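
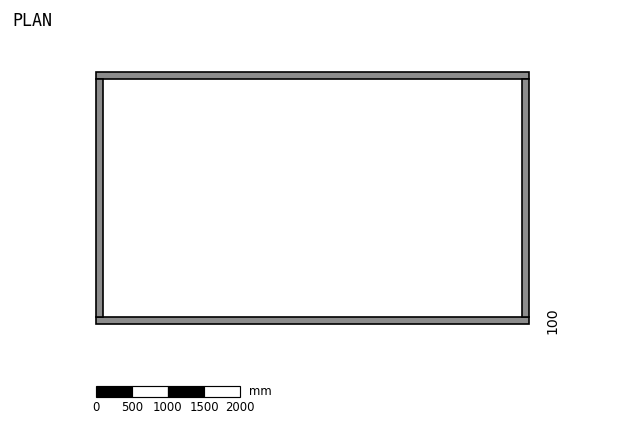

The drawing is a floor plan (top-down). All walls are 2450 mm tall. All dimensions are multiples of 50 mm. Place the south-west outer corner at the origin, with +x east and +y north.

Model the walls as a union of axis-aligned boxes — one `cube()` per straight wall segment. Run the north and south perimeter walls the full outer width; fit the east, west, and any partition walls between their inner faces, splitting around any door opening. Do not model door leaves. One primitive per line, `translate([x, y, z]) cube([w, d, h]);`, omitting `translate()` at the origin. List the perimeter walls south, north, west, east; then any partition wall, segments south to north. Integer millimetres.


cube([6000, 100, 2450]);
translate([0, 3400, 0]) cube([6000, 100, 2450]);
translate([0, 100, 0]) cube([100, 3300, 2450]);
translate([5900, 100, 0]) cube([100, 3300, 2450]);


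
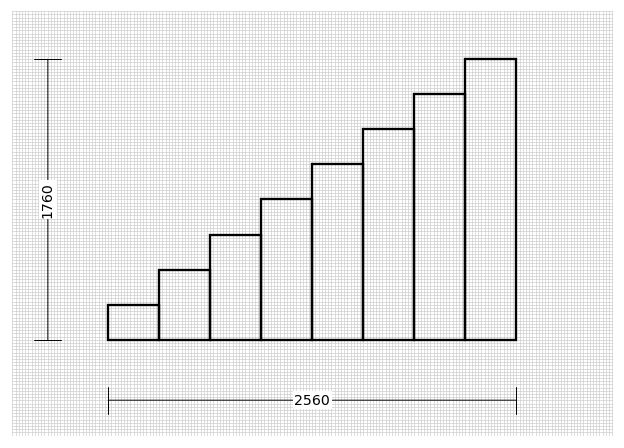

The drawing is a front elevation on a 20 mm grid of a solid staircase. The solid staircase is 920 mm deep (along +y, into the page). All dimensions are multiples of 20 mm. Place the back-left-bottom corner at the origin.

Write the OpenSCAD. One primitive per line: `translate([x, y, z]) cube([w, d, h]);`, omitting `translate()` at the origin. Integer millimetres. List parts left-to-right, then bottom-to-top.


cube([320, 920, 220]);
translate([320, 0, 0]) cube([320, 920, 440]);
translate([640, 0, 0]) cube([320, 920, 660]);
translate([960, 0, 0]) cube([320, 920, 880]);
translate([1280, 0, 0]) cube([320, 920, 1100]);
translate([1600, 0, 0]) cube([320, 920, 1320]);
translate([1920, 0, 0]) cube([320, 920, 1540]);
translate([2240, 0, 0]) cube([320, 920, 1760]);


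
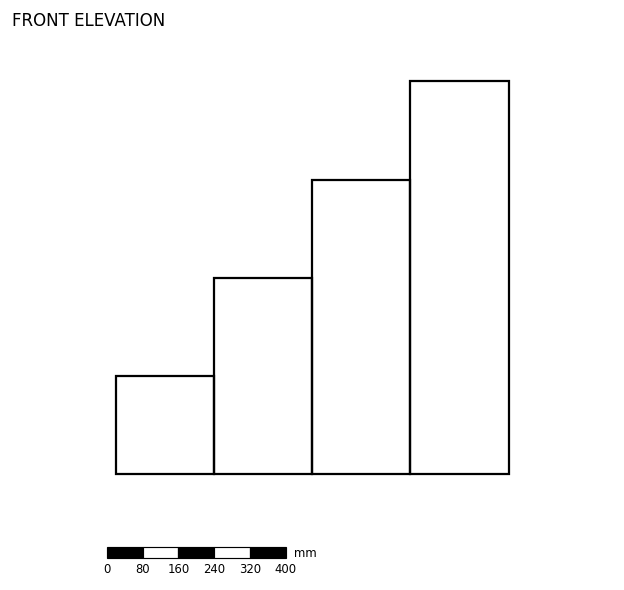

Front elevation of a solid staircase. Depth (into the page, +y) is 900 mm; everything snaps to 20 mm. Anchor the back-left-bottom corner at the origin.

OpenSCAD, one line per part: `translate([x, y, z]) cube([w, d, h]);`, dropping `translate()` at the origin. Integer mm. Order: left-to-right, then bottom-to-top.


cube([220, 900, 220]);
translate([220, 0, 0]) cube([220, 900, 440]);
translate([440, 0, 0]) cube([220, 900, 660]);
translate([660, 0, 0]) cube([220, 900, 880]);


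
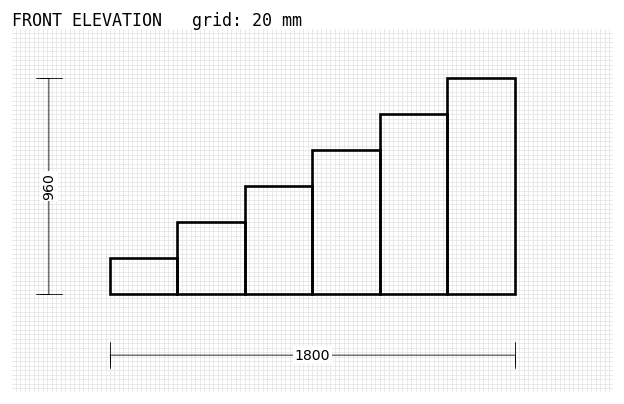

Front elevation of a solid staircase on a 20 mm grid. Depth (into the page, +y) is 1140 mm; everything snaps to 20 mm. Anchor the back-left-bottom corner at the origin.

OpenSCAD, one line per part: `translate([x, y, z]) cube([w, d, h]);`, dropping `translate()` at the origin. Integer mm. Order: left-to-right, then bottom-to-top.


cube([300, 1140, 160]);
translate([300, 0, 0]) cube([300, 1140, 320]);
translate([600, 0, 0]) cube([300, 1140, 480]);
translate([900, 0, 0]) cube([300, 1140, 640]);
translate([1200, 0, 0]) cube([300, 1140, 800]);
translate([1500, 0, 0]) cube([300, 1140, 960]);


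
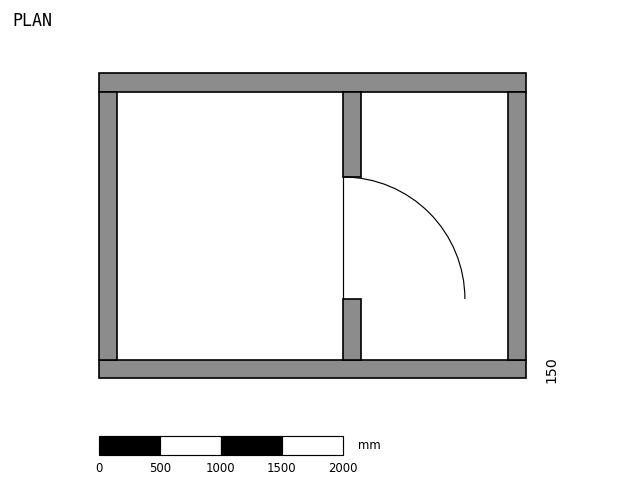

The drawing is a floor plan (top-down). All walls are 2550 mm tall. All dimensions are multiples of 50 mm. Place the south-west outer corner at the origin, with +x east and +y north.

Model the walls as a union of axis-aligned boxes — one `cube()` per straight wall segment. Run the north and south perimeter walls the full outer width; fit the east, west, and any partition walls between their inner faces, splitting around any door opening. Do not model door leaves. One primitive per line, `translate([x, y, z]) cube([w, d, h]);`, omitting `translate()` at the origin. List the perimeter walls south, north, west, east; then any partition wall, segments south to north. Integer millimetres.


cube([3500, 150, 2550]);
translate([0, 2350, 0]) cube([3500, 150, 2550]);
translate([0, 150, 0]) cube([150, 2200, 2550]);
translate([3350, 150, 0]) cube([150, 2200, 2550]);
translate([2000, 150, 0]) cube([150, 500, 2550]);
translate([2000, 1650, 0]) cube([150, 700, 2550]);


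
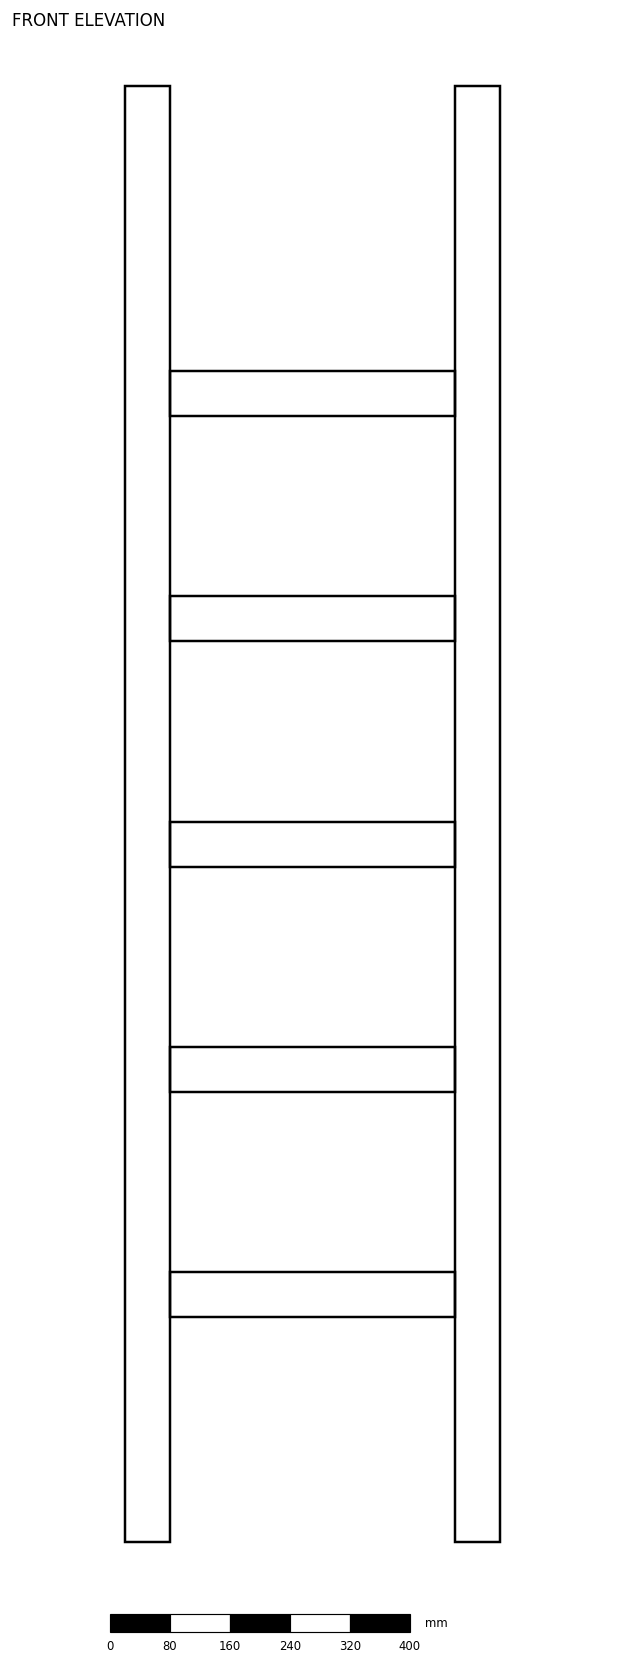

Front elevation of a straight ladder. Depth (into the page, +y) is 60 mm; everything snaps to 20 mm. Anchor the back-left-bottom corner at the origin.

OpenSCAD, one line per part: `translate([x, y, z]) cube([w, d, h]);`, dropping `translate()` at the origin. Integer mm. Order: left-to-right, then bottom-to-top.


cube([60, 60, 1940]);
translate([60, 0, 300]) cube([380, 60, 60]);
translate([60, 0, 600]) cube([380, 60, 60]);
translate([60, 0, 900]) cube([380, 60, 60]);
translate([60, 0, 1200]) cube([380, 60, 60]);
translate([60, 0, 1500]) cube([380, 60, 60]);
translate([440, 0, 0]) cube([60, 60, 1940]);


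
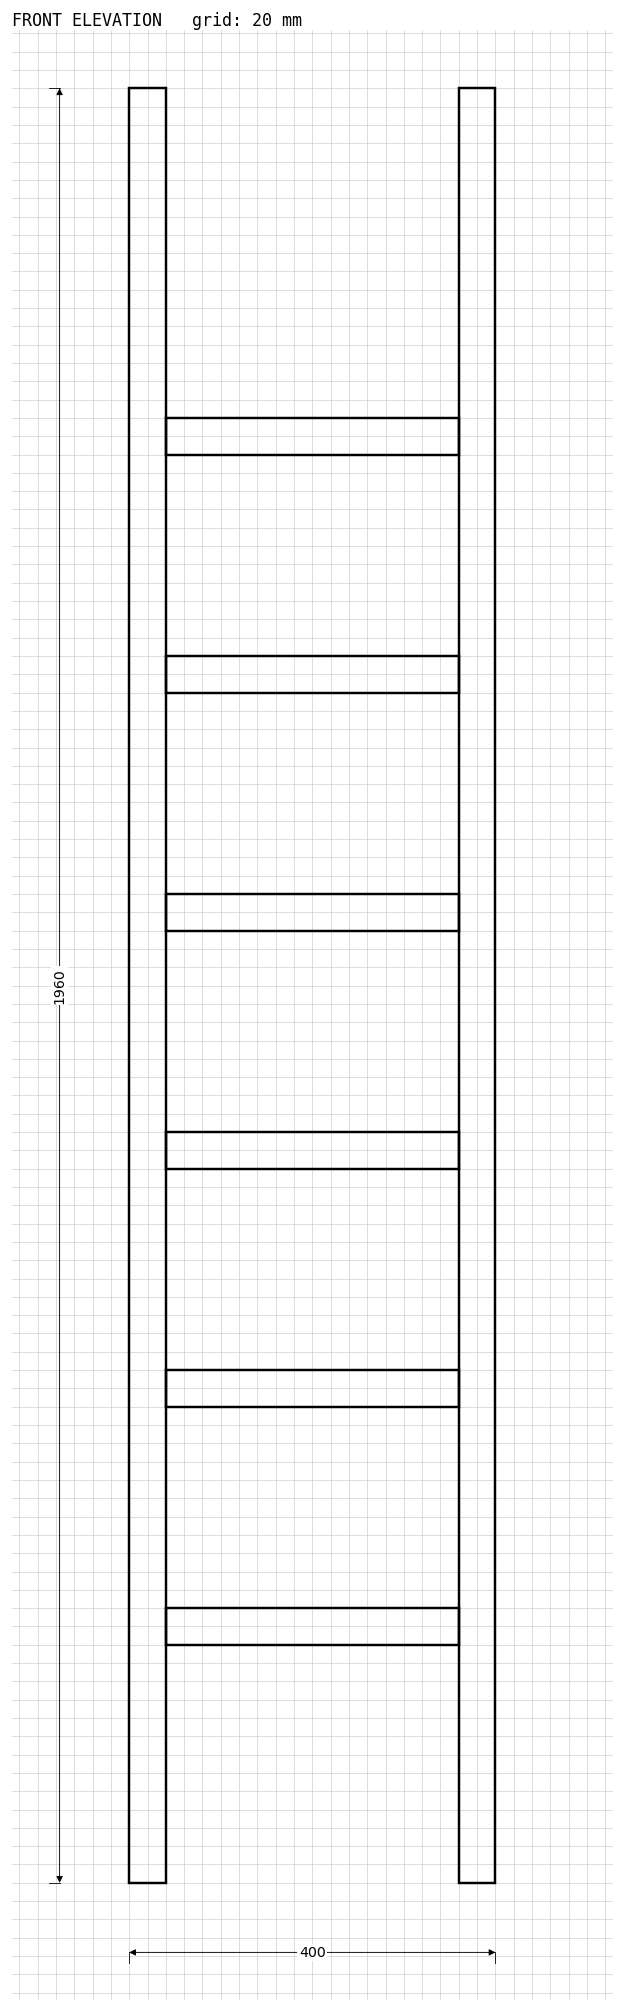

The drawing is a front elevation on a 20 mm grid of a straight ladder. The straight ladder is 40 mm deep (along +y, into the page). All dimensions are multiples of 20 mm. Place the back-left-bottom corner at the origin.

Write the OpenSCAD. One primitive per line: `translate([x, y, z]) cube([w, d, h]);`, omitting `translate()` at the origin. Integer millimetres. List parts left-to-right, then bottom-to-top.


cube([40, 40, 1960]);
translate([40, 0, 260]) cube([320, 40, 40]);
translate([40, 0, 520]) cube([320, 40, 40]);
translate([40, 0, 780]) cube([320, 40, 40]);
translate([40, 0, 1040]) cube([320, 40, 40]);
translate([40, 0, 1300]) cube([320, 40, 40]);
translate([40, 0, 1560]) cube([320, 40, 40]);
translate([360, 0, 0]) cube([40, 40, 1960]);


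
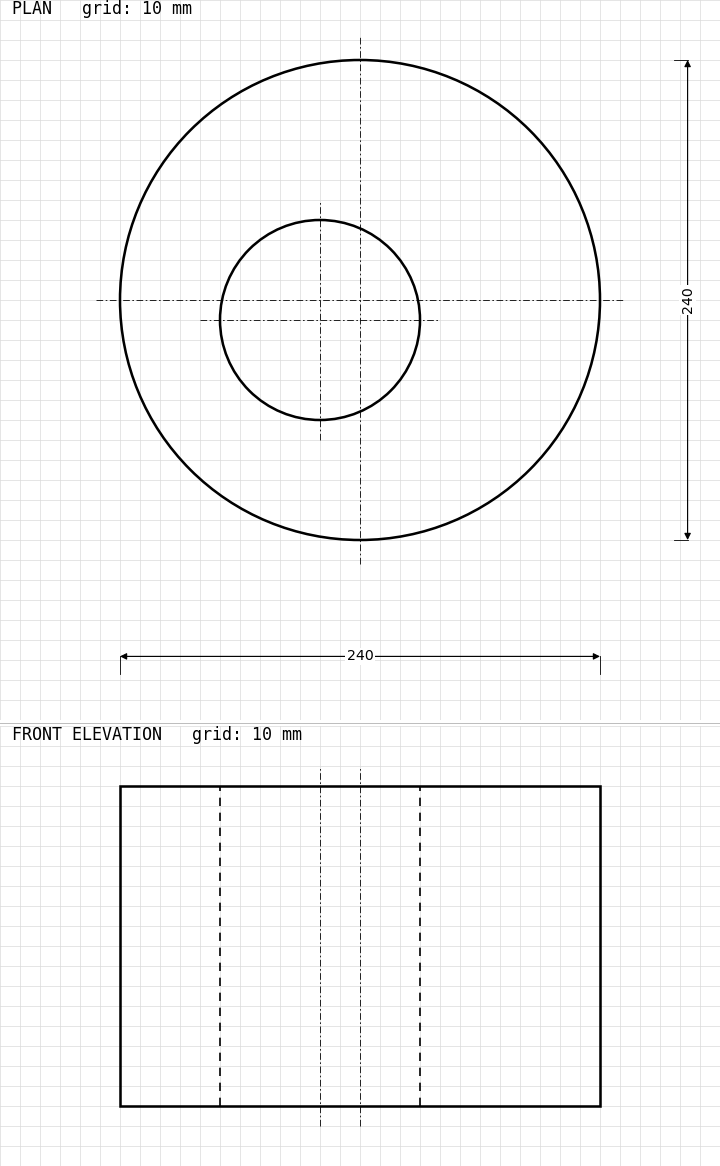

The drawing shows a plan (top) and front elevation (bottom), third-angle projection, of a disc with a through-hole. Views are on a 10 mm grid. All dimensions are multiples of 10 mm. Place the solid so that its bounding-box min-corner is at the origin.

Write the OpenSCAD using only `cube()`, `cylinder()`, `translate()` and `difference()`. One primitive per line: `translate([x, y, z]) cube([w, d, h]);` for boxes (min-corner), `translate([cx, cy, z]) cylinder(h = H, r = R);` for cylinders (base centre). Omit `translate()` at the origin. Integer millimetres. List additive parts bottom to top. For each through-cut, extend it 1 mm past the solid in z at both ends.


difference() {
  translate([120, 120, 0]) cylinder(h = 160, r = 120);
  translate([100, 110, -1]) cylinder(h = 162, r = 50);
}


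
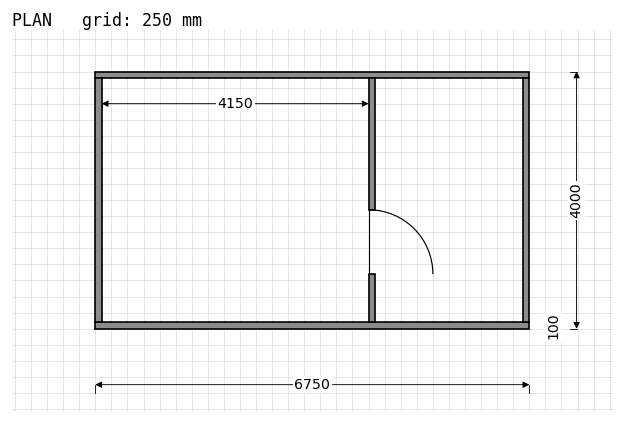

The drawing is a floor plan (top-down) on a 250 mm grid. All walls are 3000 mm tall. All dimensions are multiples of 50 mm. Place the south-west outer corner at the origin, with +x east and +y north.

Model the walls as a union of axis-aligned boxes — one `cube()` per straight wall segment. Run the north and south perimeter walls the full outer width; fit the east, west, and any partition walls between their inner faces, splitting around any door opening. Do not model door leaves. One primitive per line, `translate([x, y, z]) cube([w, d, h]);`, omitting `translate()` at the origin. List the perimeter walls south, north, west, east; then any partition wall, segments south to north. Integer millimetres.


cube([6750, 100, 3000]);
translate([0, 3900, 0]) cube([6750, 100, 3000]);
translate([0, 100, 0]) cube([100, 3800, 3000]);
translate([6650, 100, 0]) cube([100, 3800, 3000]);
translate([4250, 100, 0]) cube([100, 750, 3000]);
translate([4250, 1850, 0]) cube([100, 2050, 3000]);


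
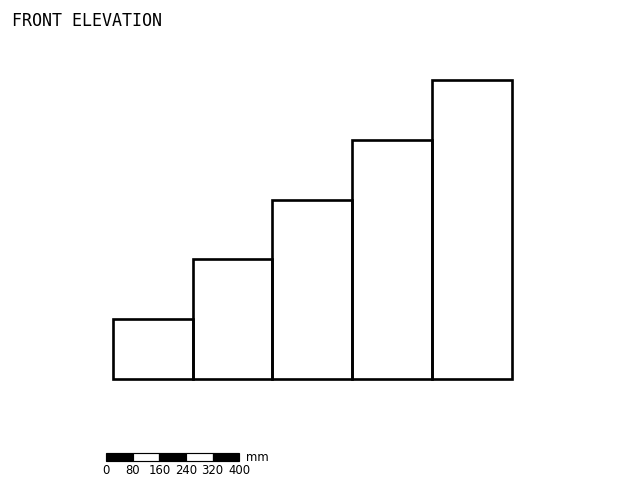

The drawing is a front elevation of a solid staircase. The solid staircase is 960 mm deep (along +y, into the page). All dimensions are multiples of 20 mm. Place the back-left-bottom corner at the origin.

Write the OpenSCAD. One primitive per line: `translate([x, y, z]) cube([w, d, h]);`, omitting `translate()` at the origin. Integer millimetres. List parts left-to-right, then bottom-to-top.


cube([240, 960, 180]);
translate([240, 0, 0]) cube([240, 960, 360]);
translate([480, 0, 0]) cube([240, 960, 540]);
translate([720, 0, 0]) cube([240, 960, 720]);
translate([960, 0, 0]) cube([240, 960, 900]);


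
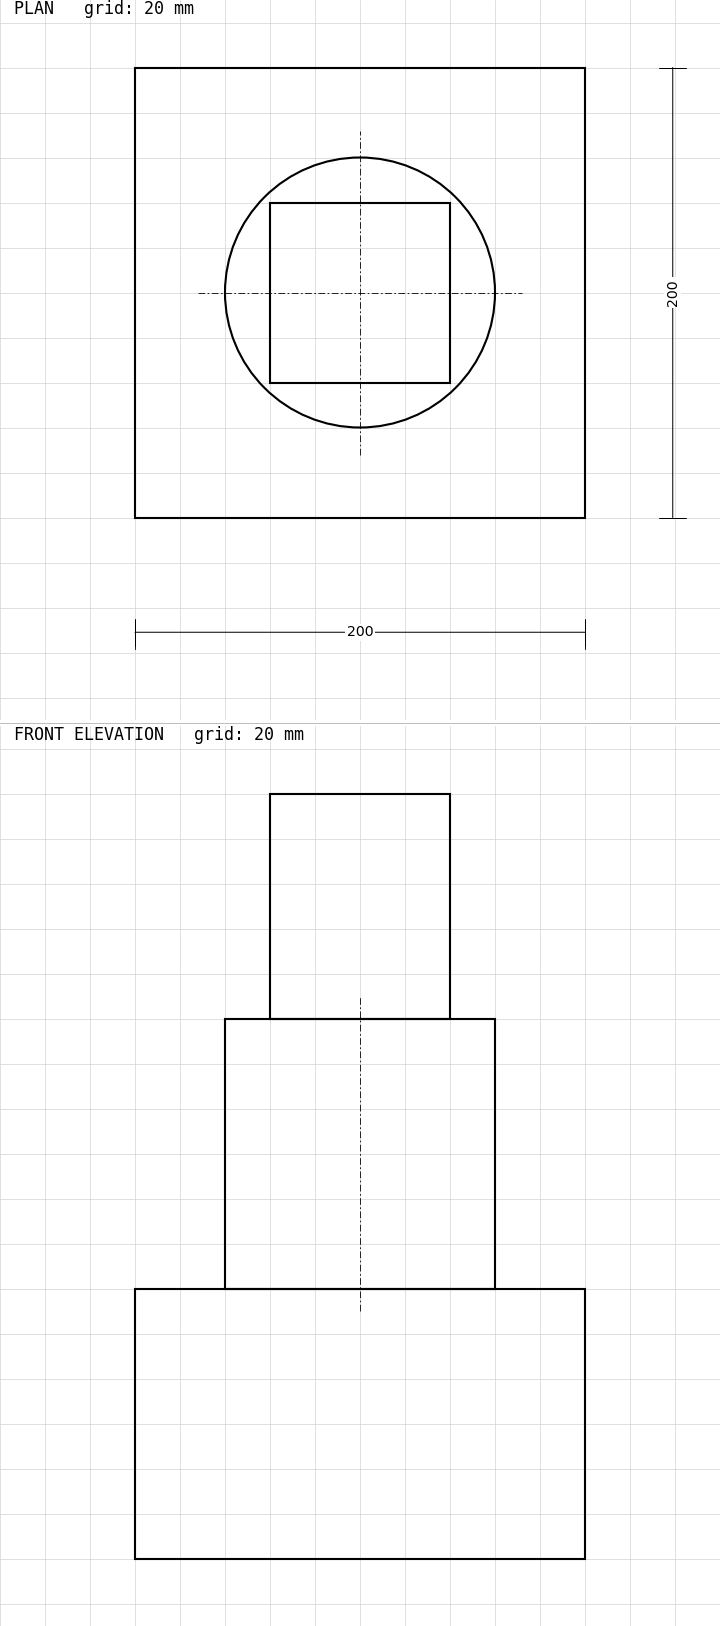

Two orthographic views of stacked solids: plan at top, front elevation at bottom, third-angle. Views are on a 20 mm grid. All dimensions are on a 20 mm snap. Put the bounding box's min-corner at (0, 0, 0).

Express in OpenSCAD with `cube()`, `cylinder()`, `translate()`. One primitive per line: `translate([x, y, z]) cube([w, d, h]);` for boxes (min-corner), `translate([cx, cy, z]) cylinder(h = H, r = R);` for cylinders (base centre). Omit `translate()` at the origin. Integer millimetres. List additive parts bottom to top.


cube([200, 200, 120]);
translate([100, 100, 120]) cylinder(h = 120, r = 60);
translate([60, 60, 240]) cube([80, 80, 100]);


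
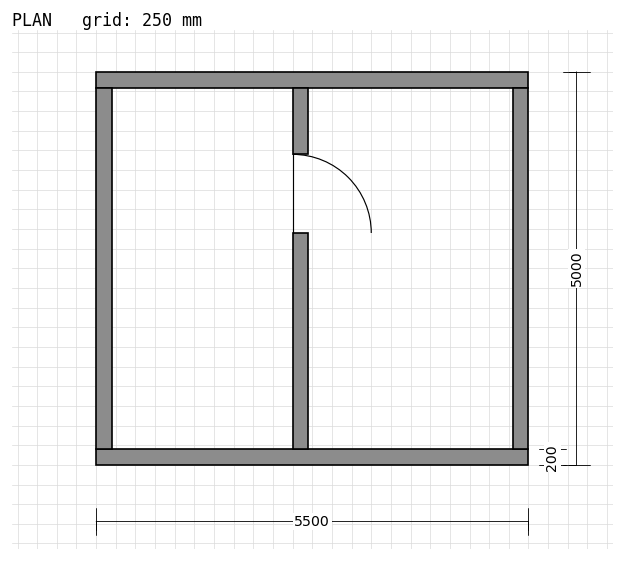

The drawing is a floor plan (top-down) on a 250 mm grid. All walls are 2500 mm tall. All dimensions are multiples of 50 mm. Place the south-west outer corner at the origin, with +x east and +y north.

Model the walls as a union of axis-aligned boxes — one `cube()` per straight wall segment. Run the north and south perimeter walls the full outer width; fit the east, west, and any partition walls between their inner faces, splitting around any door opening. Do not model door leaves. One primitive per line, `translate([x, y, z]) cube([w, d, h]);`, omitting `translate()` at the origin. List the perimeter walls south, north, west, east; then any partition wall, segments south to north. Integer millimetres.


cube([5500, 200, 2500]);
translate([0, 4800, 0]) cube([5500, 200, 2500]);
translate([0, 200, 0]) cube([200, 4600, 2500]);
translate([5300, 200, 0]) cube([200, 4600, 2500]);
translate([2500, 200, 0]) cube([200, 2750, 2500]);
translate([2500, 3950, 0]) cube([200, 850, 2500]);


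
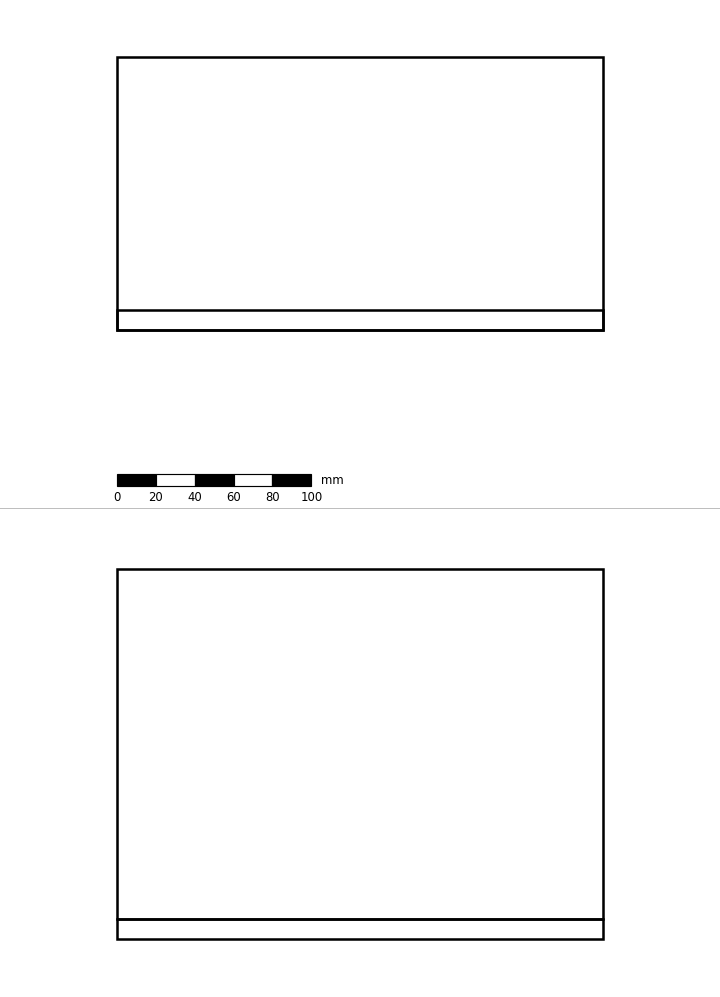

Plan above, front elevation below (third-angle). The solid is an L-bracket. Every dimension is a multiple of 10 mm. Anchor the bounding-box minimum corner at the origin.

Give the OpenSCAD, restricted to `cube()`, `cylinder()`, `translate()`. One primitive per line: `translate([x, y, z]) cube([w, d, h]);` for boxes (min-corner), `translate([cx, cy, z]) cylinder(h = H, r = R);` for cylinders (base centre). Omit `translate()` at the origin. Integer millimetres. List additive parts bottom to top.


cube([250, 140, 10]);
translate([0, 0, 10]) cube([250, 10, 180]);


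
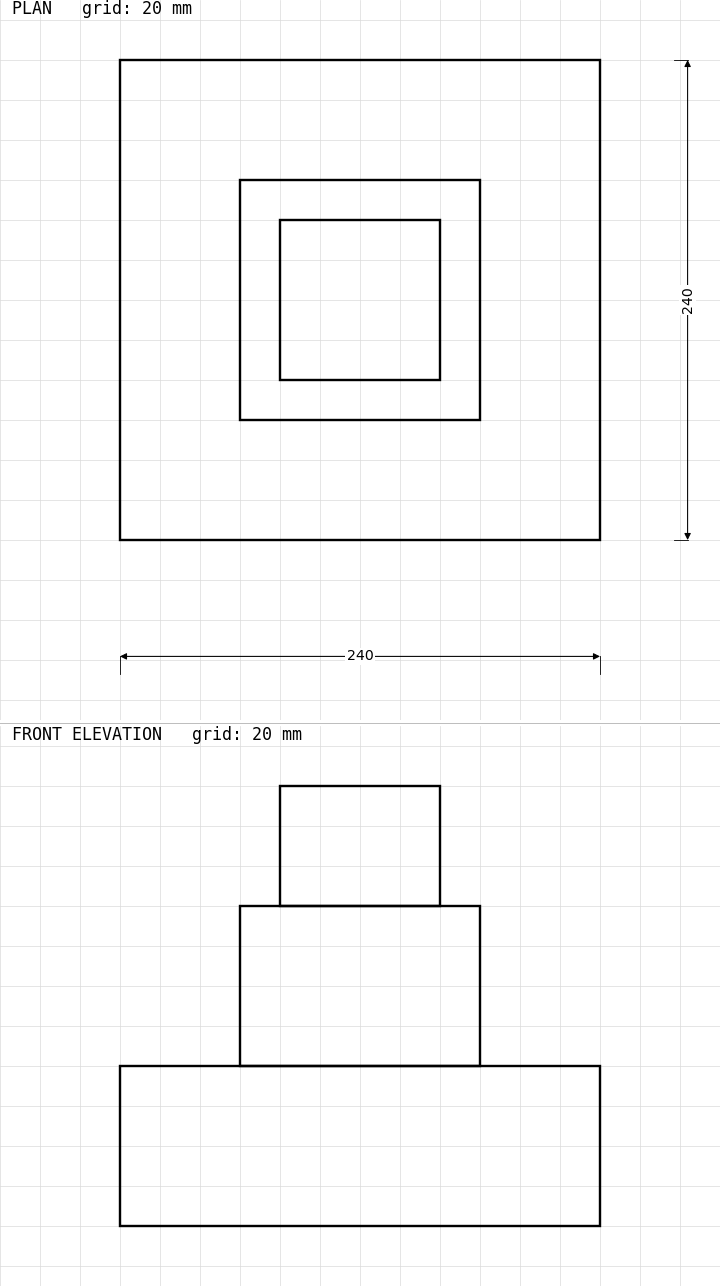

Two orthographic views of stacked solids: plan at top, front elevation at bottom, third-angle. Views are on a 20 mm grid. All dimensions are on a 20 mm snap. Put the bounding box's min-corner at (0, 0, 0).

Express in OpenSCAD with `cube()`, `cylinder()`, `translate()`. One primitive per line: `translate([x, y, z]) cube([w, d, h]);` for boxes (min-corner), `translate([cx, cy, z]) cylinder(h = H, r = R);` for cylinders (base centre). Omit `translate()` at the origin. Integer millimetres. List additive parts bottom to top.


cube([240, 240, 80]);
translate([60, 60, 80]) cube([120, 120, 80]);
translate([80, 80, 160]) cube([80, 80, 60]);


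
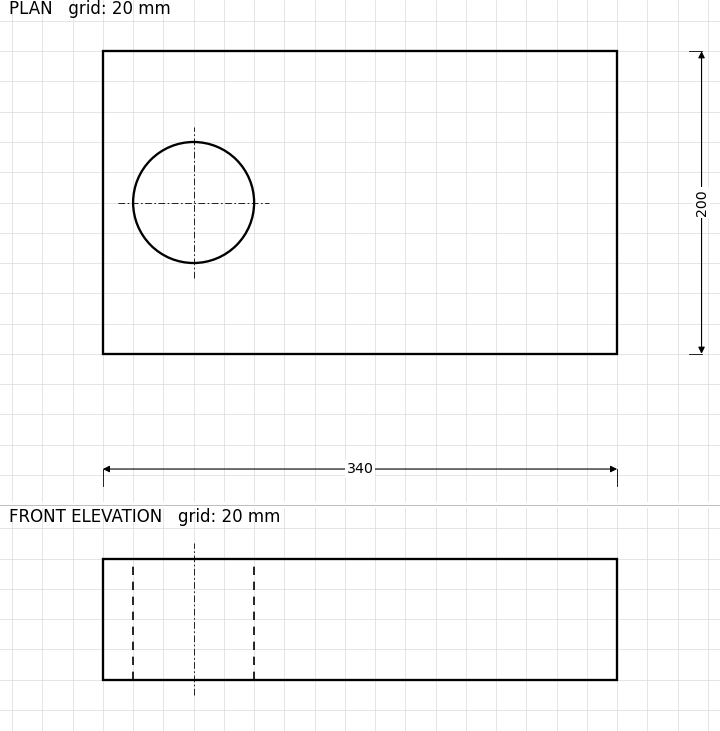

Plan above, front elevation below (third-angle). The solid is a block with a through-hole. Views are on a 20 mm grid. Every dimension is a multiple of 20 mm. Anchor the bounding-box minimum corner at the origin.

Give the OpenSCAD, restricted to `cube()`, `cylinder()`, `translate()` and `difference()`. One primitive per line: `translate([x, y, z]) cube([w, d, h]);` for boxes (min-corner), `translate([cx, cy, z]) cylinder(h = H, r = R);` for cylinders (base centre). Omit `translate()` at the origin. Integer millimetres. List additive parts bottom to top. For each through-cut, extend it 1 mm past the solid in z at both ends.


difference() {
  cube([340, 200, 80]);
  translate([60, 100, -1]) cylinder(h = 82, r = 40);
}


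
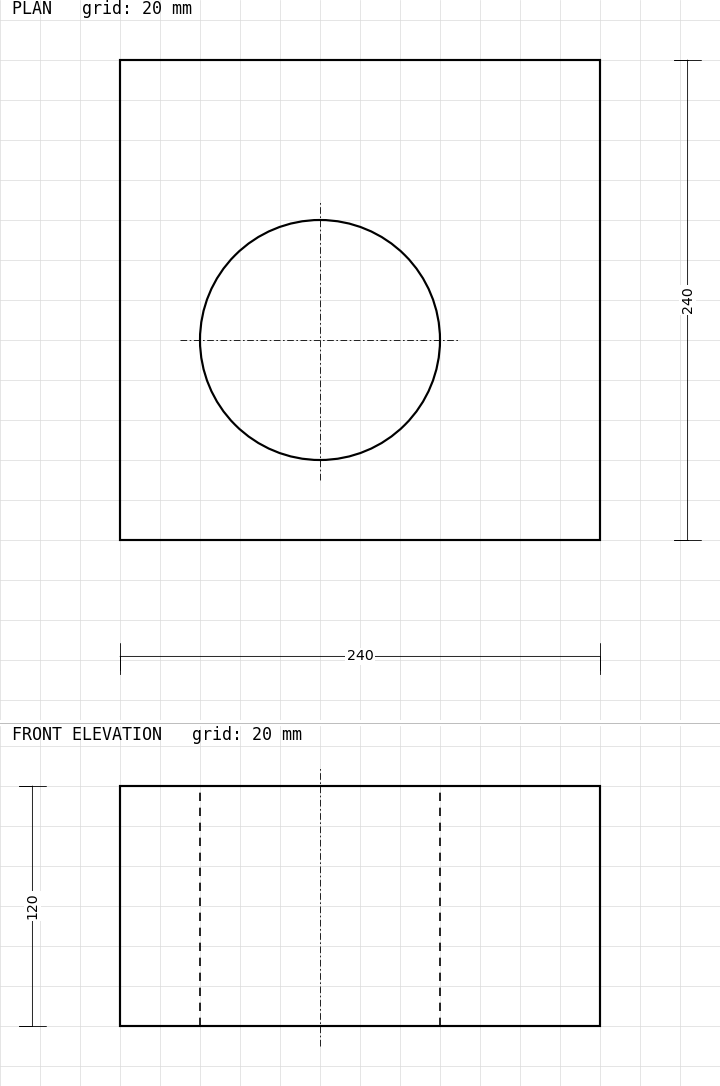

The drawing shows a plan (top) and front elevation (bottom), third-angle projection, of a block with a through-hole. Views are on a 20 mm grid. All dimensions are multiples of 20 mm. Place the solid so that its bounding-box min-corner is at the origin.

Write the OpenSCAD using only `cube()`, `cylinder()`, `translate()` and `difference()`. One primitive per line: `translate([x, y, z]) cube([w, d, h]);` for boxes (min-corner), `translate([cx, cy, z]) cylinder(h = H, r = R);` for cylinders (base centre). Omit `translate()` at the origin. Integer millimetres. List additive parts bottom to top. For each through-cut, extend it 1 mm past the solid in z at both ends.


difference() {
  cube([240, 240, 120]);
  translate([100, 100, -1]) cylinder(h = 122, r = 60);
}


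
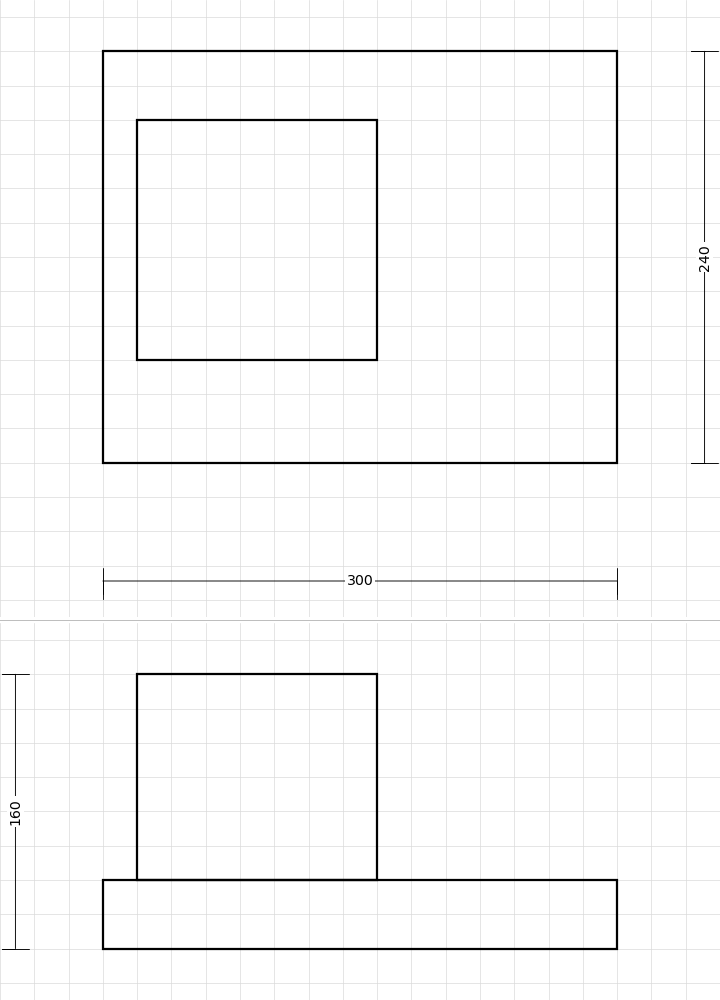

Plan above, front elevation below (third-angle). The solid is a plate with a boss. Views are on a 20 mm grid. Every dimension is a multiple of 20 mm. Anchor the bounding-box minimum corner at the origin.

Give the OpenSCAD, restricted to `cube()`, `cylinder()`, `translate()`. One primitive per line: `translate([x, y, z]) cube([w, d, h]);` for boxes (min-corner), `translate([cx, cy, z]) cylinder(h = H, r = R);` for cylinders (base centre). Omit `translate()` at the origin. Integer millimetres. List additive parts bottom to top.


cube([300, 240, 40]);
translate([20, 60, 40]) cube([140, 140, 120]);


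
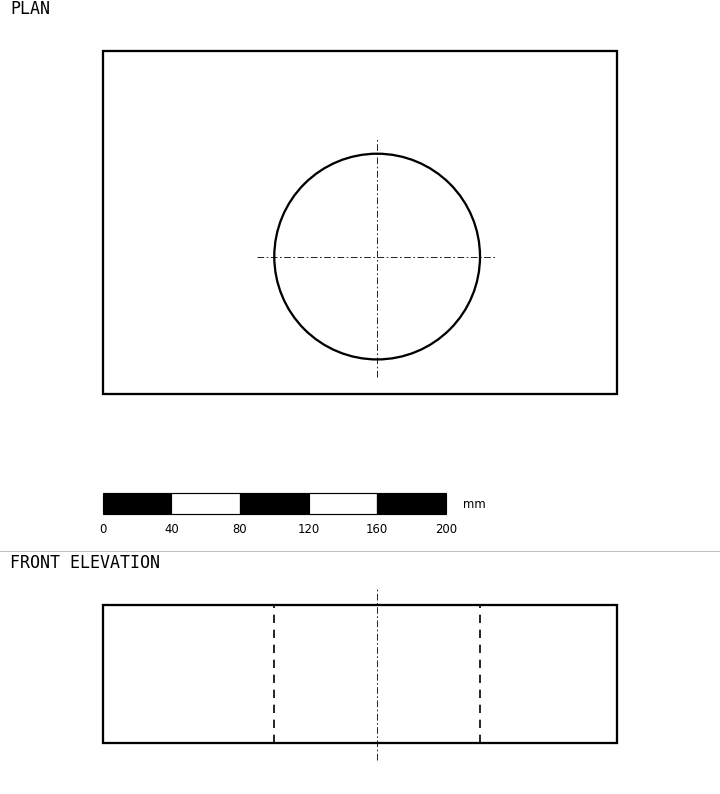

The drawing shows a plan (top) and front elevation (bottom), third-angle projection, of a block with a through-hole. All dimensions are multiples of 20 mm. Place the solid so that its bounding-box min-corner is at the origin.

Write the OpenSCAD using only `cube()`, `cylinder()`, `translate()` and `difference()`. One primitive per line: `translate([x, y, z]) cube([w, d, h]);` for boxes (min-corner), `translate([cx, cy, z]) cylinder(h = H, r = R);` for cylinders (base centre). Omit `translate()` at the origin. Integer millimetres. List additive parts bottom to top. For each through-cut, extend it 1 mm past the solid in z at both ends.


difference() {
  cube([300, 200, 80]);
  translate([160, 80, -1]) cylinder(h = 82, r = 60);
}


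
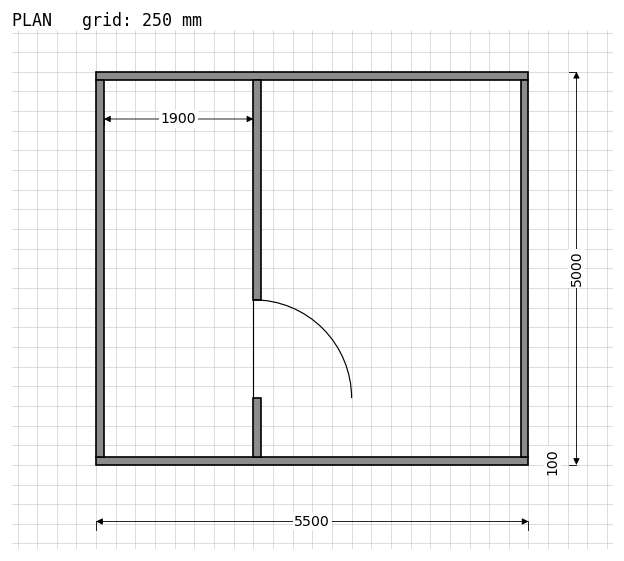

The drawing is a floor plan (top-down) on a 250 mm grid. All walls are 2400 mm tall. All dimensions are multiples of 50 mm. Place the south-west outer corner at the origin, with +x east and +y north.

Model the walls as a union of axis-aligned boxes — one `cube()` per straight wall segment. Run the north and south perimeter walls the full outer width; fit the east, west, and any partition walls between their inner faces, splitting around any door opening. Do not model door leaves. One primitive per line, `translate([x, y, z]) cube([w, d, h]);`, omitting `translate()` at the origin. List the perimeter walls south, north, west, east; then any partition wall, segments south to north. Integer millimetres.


cube([5500, 100, 2400]);
translate([0, 4900, 0]) cube([5500, 100, 2400]);
translate([0, 100, 0]) cube([100, 4800, 2400]);
translate([5400, 100, 0]) cube([100, 4800, 2400]);
translate([2000, 100, 0]) cube([100, 750, 2400]);
translate([2000, 2100, 0]) cube([100, 2800, 2400]);


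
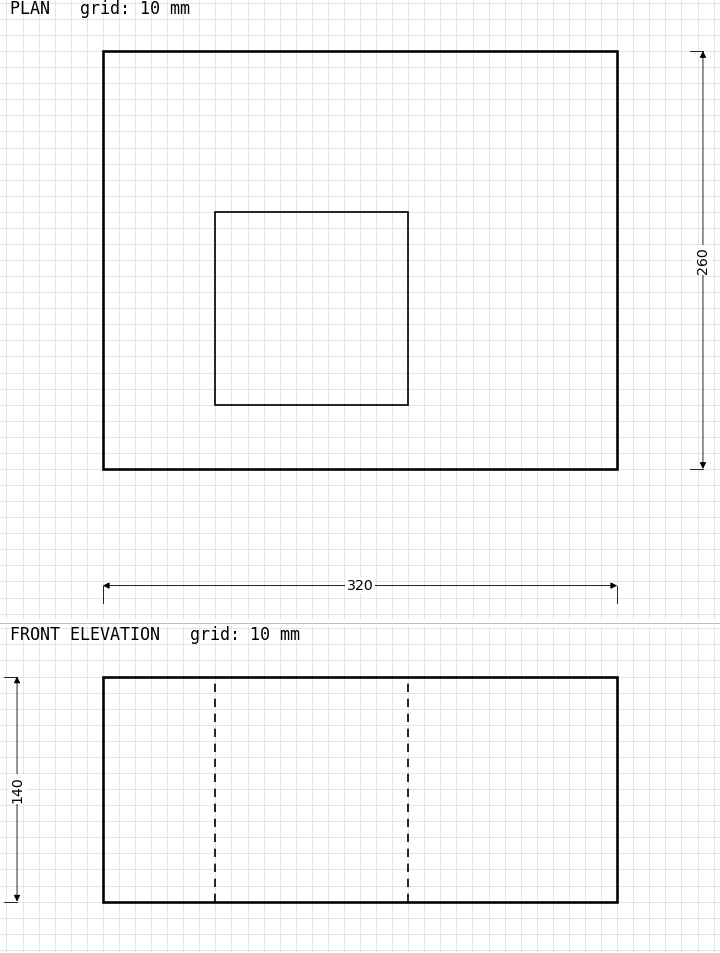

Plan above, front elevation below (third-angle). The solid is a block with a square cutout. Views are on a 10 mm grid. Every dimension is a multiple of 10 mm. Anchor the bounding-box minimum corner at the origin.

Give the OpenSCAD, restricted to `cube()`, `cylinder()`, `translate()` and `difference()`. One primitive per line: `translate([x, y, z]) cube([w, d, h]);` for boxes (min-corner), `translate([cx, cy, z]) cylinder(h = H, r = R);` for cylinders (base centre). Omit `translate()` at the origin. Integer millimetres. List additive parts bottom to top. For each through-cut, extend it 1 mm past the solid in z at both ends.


difference() {
  cube([320, 260, 140]);
  translate([70, 40, -1]) cube([120, 120, 142]);
}


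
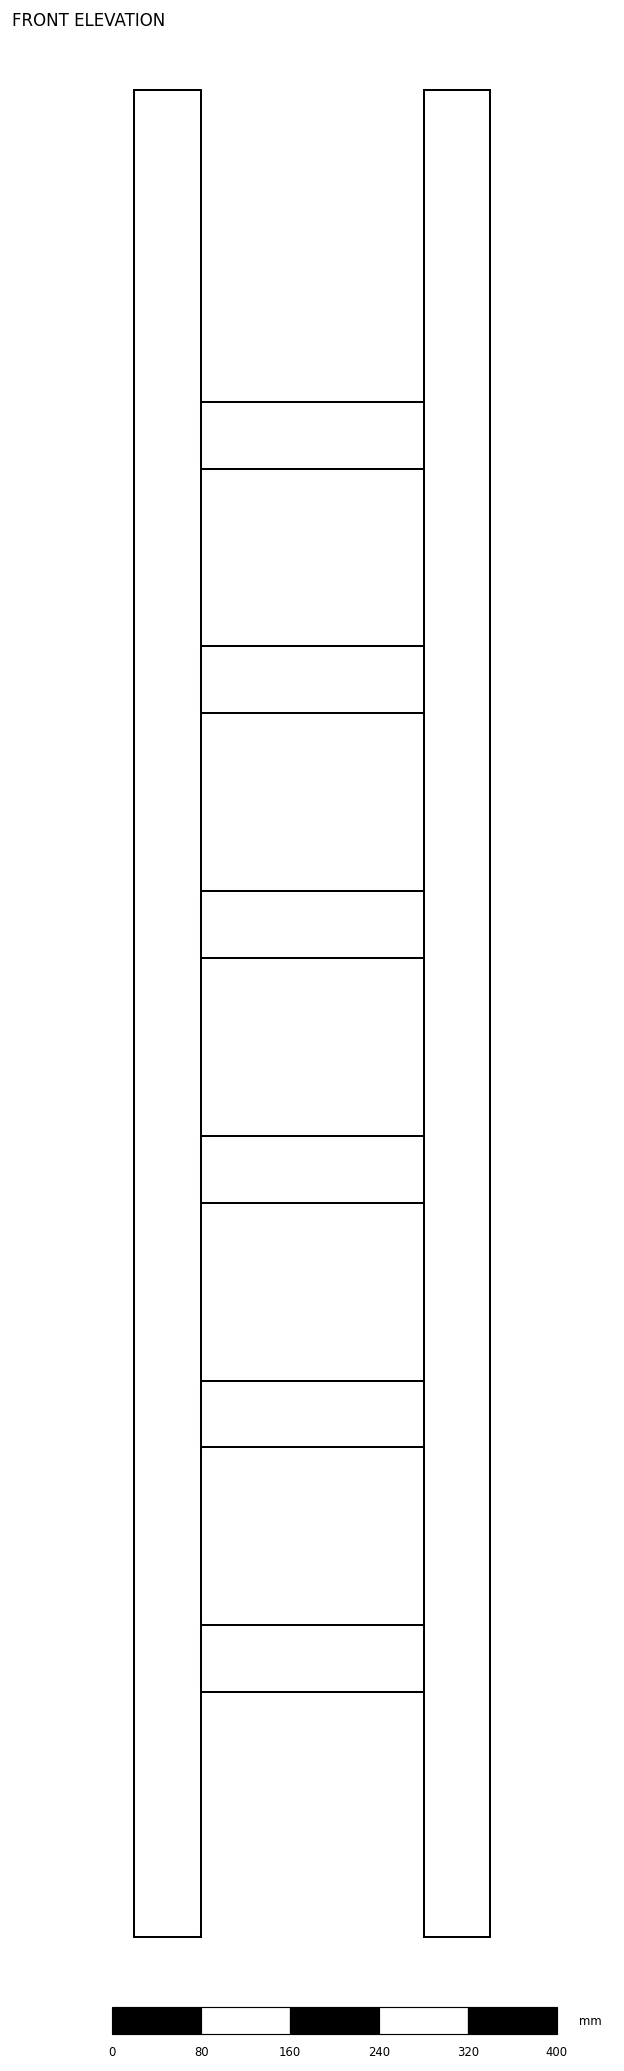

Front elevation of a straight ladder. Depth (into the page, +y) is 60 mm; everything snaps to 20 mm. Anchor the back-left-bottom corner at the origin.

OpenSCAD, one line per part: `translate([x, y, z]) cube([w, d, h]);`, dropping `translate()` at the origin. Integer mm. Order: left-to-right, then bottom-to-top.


cube([60, 60, 1660]);
translate([60, 0, 220]) cube([200, 60, 60]);
translate([60, 0, 440]) cube([200, 60, 60]);
translate([60, 0, 660]) cube([200, 60, 60]);
translate([60, 0, 880]) cube([200, 60, 60]);
translate([60, 0, 1100]) cube([200, 60, 60]);
translate([60, 0, 1320]) cube([200, 60, 60]);
translate([260, 0, 0]) cube([60, 60, 1660]);


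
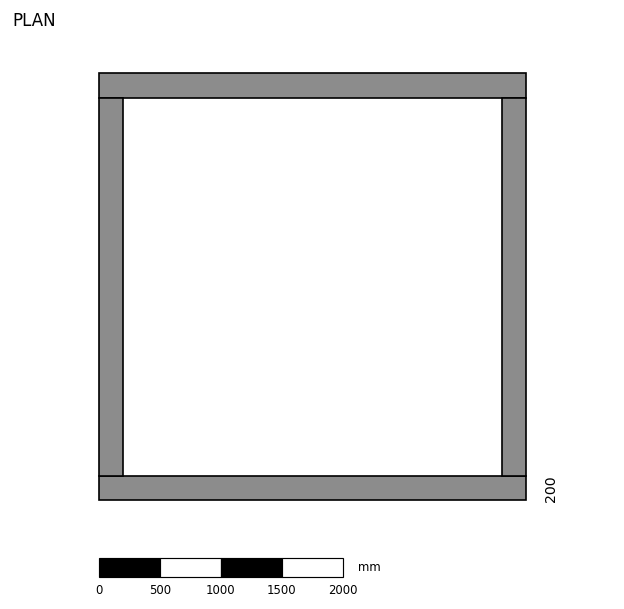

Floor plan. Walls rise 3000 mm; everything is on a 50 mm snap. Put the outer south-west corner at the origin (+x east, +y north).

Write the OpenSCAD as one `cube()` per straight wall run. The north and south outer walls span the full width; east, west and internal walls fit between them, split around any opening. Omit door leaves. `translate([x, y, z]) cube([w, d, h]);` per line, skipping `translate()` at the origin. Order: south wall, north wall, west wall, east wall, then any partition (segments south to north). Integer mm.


cube([3500, 200, 3000]);
translate([0, 3300, 0]) cube([3500, 200, 3000]);
translate([0, 200, 0]) cube([200, 3100, 3000]);
translate([3300, 200, 0]) cube([200, 3100, 3000]);


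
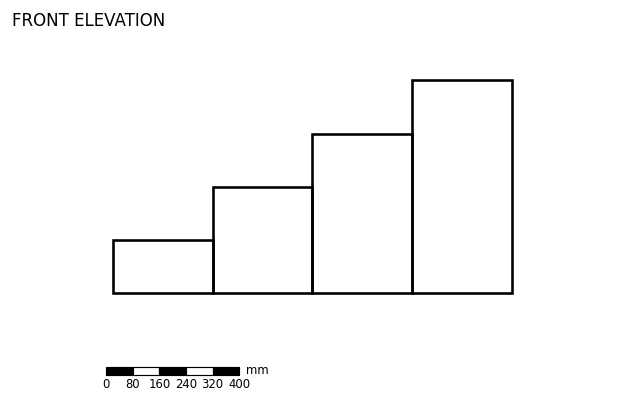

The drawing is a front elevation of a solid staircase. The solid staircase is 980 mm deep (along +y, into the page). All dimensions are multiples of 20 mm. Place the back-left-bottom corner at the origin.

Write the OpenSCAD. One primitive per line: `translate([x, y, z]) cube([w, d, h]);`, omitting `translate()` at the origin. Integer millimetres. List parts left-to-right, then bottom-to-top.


cube([300, 980, 160]);
translate([300, 0, 0]) cube([300, 980, 320]);
translate([600, 0, 0]) cube([300, 980, 480]);
translate([900, 0, 0]) cube([300, 980, 640]);


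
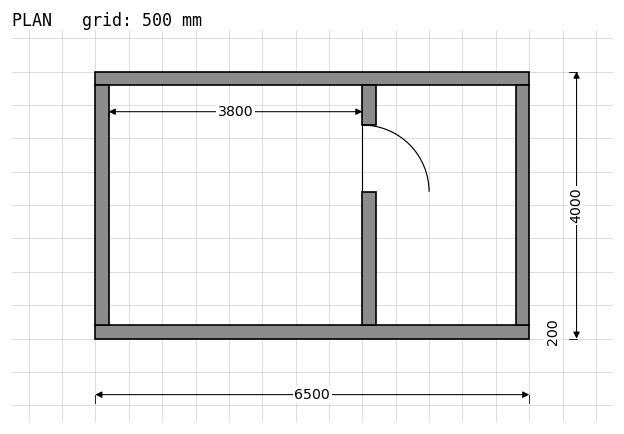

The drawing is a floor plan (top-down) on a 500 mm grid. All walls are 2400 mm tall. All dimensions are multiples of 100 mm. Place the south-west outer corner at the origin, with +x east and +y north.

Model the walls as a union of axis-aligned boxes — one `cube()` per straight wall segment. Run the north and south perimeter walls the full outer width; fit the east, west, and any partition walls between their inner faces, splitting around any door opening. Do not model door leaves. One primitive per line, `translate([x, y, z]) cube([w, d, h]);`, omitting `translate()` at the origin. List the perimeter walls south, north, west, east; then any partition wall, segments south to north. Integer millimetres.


cube([6500, 200, 2400]);
translate([0, 3800, 0]) cube([6500, 200, 2400]);
translate([0, 200, 0]) cube([200, 3600, 2400]);
translate([6300, 200, 0]) cube([200, 3600, 2400]);
translate([4000, 200, 0]) cube([200, 2000, 2400]);
translate([4000, 3200, 0]) cube([200, 600, 2400]);


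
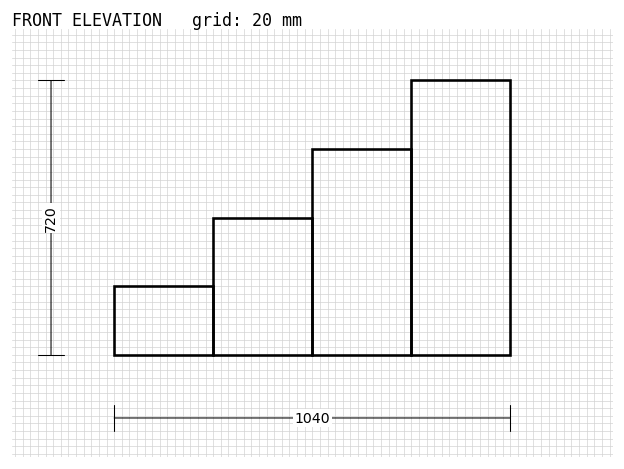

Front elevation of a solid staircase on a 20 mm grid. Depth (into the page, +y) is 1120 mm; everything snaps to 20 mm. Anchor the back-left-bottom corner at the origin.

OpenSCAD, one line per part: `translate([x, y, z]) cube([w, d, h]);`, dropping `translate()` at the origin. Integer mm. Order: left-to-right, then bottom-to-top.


cube([260, 1120, 180]);
translate([260, 0, 0]) cube([260, 1120, 360]);
translate([520, 0, 0]) cube([260, 1120, 540]);
translate([780, 0, 0]) cube([260, 1120, 720]);


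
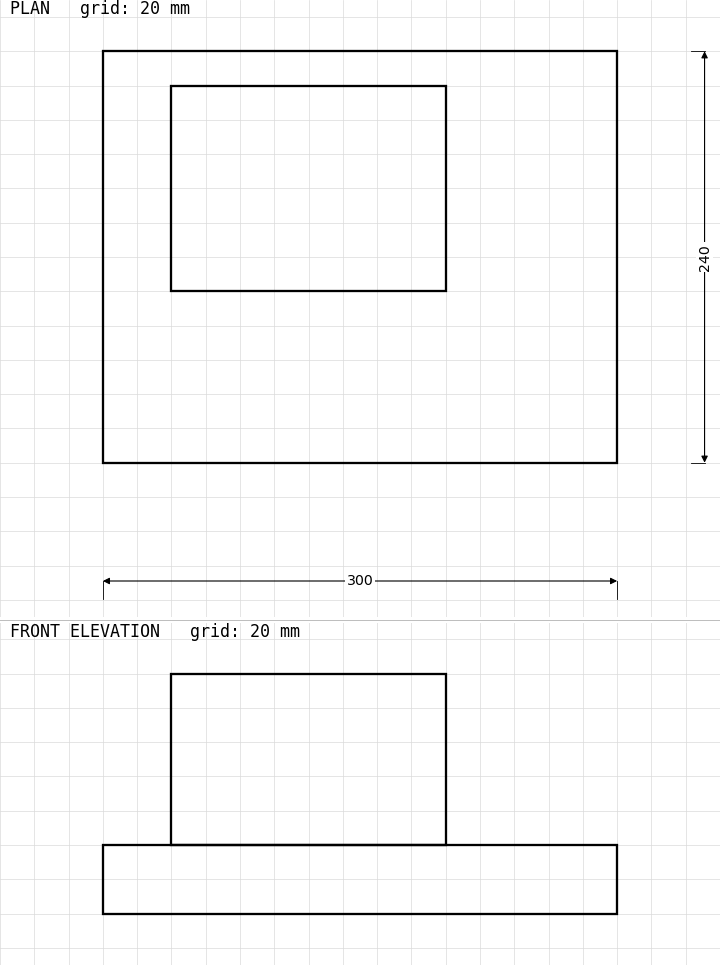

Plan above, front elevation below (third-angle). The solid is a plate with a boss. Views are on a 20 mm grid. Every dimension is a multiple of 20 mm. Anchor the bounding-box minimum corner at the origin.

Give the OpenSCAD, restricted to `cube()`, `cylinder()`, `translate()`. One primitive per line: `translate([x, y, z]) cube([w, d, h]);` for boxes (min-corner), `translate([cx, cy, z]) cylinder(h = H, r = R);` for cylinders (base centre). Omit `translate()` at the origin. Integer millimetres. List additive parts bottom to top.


cube([300, 240, 40]);
translate([40, 100, 40]) cube([160, 120, 100]);


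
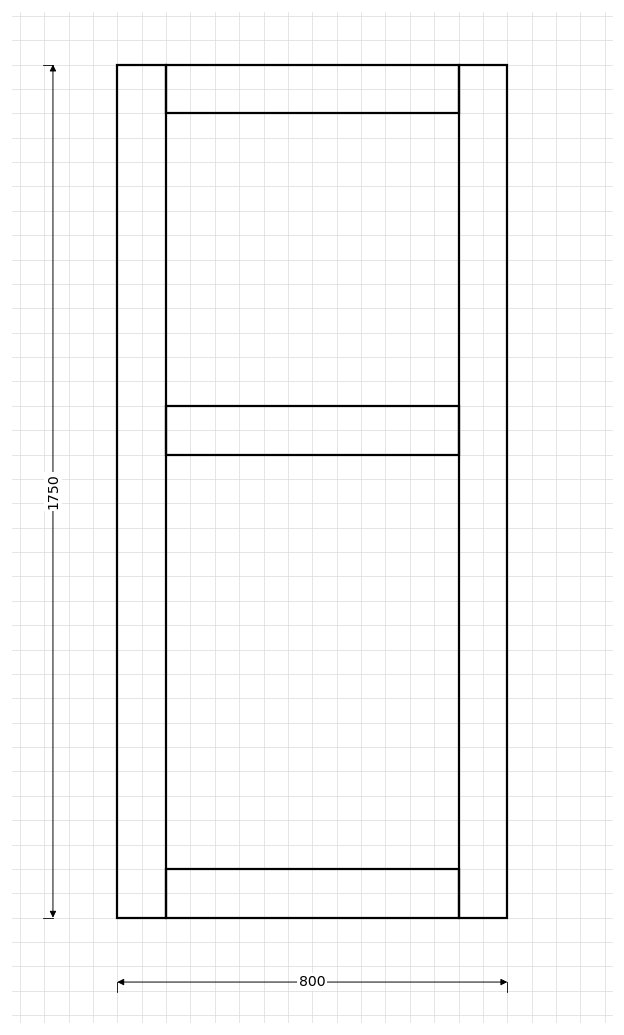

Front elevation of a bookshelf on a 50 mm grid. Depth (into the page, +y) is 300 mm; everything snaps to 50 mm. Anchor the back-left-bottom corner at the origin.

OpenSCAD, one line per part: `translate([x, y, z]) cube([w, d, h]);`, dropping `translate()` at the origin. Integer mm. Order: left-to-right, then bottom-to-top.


cube([100, 300, 1750]);
translate([100, 0, 0]) cube([600, 300, 100]);
translate([100, 0, 950]) cube([600, 300, 100]);
translate([100, 0, 1650]) cube([600, 300, 100]);
translate([700, 0, 0]) cube([100, 300, 1750]);


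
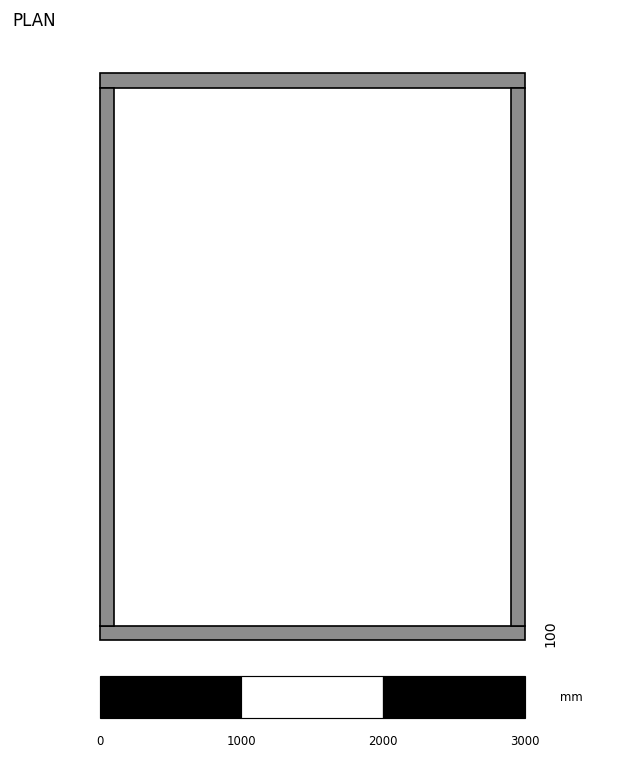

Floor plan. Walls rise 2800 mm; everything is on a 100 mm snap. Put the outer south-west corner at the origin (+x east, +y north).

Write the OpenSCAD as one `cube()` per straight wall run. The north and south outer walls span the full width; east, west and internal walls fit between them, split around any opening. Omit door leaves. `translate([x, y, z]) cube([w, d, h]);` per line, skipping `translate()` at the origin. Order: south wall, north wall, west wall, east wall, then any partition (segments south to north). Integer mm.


cube([3000, 100, 2800]);
translate([0, 3900, 0]) cube([3000, 100, 2800]);
translate([0, 100, 0]) cube([100, 3800, 2800]);
translate([2900, 100, 0]) cube([100, 3800, 2800]);


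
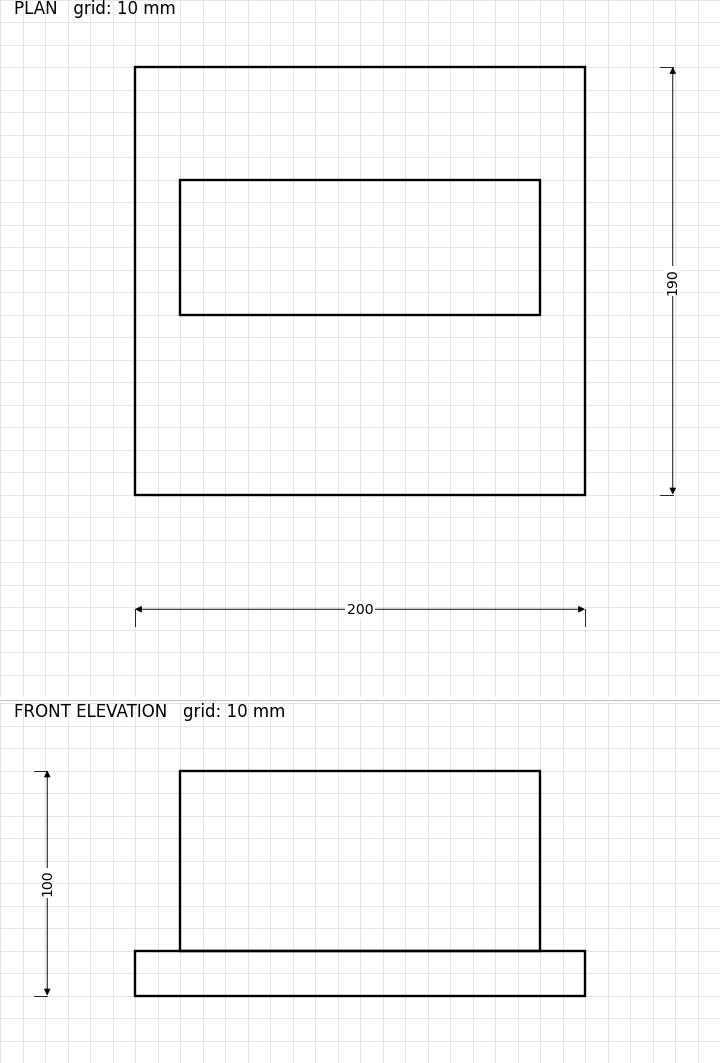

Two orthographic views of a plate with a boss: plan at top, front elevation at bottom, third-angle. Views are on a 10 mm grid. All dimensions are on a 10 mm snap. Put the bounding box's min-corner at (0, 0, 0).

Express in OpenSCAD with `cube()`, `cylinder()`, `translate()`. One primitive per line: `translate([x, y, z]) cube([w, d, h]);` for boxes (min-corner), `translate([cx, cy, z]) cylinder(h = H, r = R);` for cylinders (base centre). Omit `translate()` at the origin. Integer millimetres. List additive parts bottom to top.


cube([200, 190, 20]);
translate([20, 80, 20]) cube([160, 60, 80]);


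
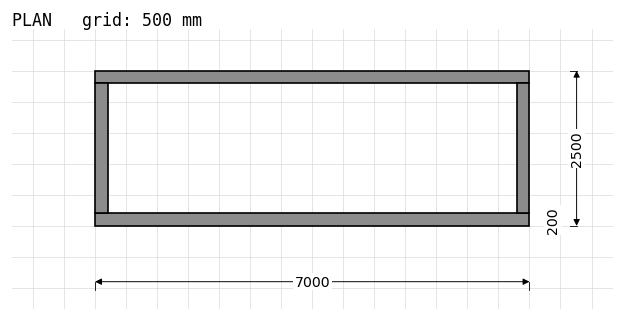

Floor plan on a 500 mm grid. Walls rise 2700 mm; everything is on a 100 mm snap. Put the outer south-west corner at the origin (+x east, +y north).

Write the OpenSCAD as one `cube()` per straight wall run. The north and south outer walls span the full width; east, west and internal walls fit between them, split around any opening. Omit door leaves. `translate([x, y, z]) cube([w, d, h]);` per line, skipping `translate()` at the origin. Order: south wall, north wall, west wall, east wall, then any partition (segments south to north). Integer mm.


cube([7000, 200, 2700]);
translate([0, 2300, 0]) cube([7000, 200, 2700]);
translate([0, 200, 0]) cube([200, 2100, 2700]);
translate([6800, 200, 0]) cube([200, 2100, 2700]);


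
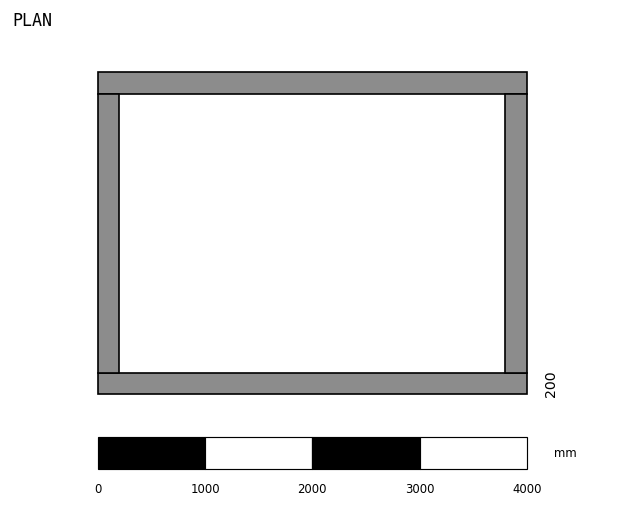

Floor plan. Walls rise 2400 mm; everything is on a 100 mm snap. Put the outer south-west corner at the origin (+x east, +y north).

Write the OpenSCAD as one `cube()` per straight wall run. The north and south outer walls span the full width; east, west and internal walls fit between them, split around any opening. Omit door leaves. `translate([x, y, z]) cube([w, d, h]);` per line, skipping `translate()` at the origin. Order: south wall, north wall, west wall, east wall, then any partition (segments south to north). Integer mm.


cube([4000, 200, 2400]);
translate([0, 2800, 0]) cube([4000, 200, 2400]);
translate([0, 200, 0]) cube([200, 2600, 2400]);
translate([3800, 200, 0]) cube([200, 2600, 2400]);


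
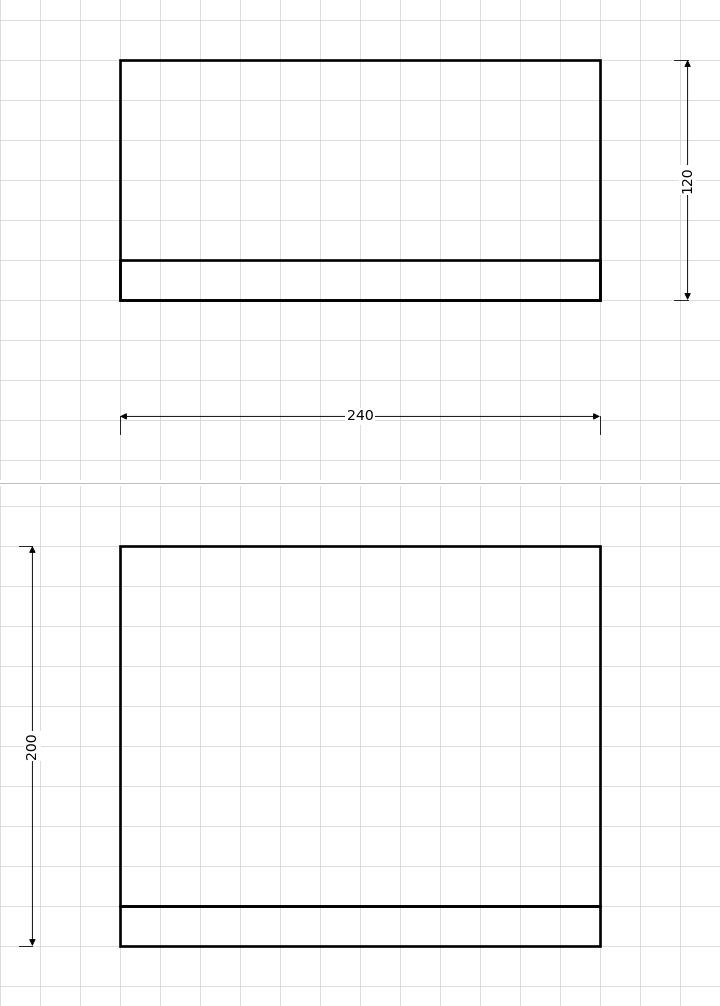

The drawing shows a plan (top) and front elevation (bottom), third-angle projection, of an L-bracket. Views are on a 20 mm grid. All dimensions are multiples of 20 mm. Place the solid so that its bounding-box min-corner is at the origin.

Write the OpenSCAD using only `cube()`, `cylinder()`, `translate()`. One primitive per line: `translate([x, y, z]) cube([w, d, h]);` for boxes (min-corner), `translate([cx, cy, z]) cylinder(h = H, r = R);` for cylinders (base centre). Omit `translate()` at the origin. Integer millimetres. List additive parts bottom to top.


cube([240, 120, 20]);
translate([0, 0, 20]) cube([240, 20, 180]);


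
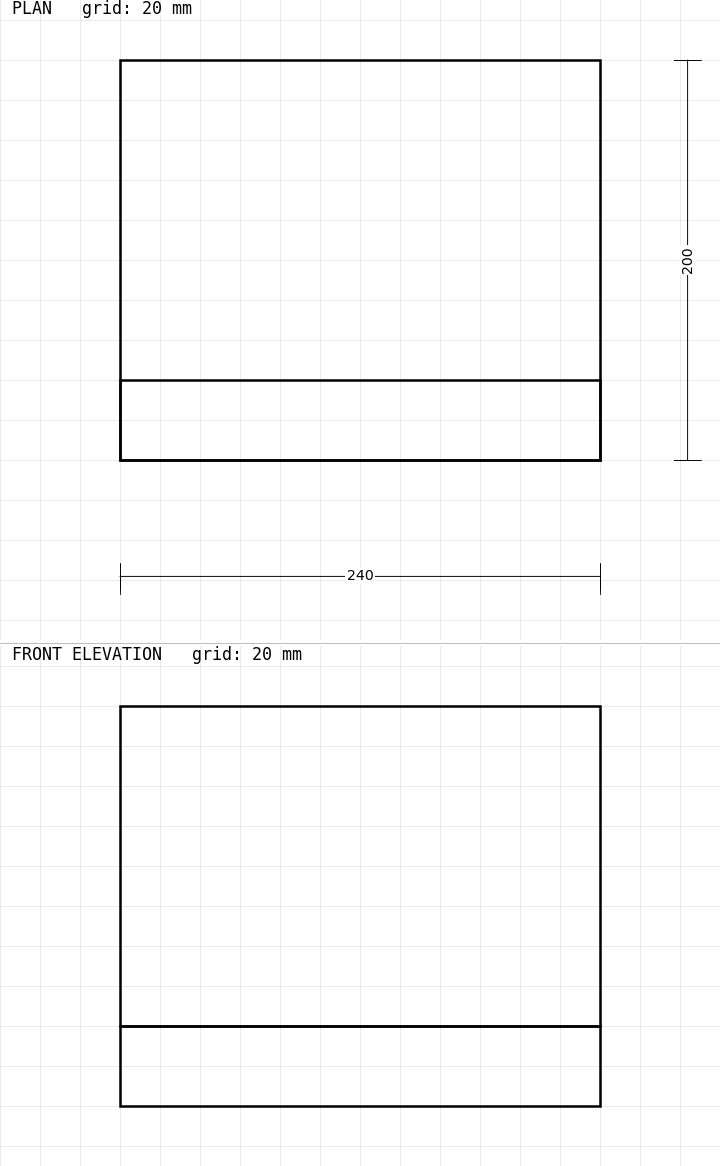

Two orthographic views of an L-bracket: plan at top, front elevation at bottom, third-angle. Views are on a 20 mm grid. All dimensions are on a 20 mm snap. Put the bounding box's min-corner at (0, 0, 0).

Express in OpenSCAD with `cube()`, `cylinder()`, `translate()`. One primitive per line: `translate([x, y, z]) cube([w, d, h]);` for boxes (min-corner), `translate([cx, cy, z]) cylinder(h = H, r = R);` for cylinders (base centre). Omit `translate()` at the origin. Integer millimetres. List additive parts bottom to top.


cube([240, 200, 40]);
translate([0, 0, 40]) cube([240, 40, 160]);


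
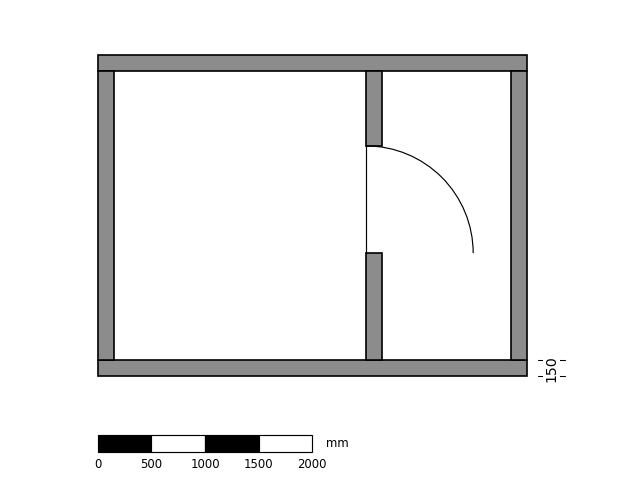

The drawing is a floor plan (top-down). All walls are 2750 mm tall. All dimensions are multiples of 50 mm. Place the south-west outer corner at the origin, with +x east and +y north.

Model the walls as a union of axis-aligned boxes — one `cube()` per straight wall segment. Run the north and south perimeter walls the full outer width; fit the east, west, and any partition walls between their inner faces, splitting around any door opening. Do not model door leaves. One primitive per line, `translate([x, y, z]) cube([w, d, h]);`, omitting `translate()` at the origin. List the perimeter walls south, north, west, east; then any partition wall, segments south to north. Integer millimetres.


cube([4000, 150, 2750]);
translate([0, 2850, 0]) cube([4000, 150, 2750]);
translate([0, 150, 0]) cube([150, 2700, 2750]);
translate([3850, 150, 0]) cube([150, 2700, 2750]);
translate([2500, 150, 0]) cube([150, 1000, 2750]);
translate([2500, 2150, 0]) cube([150, 700, 2750]);


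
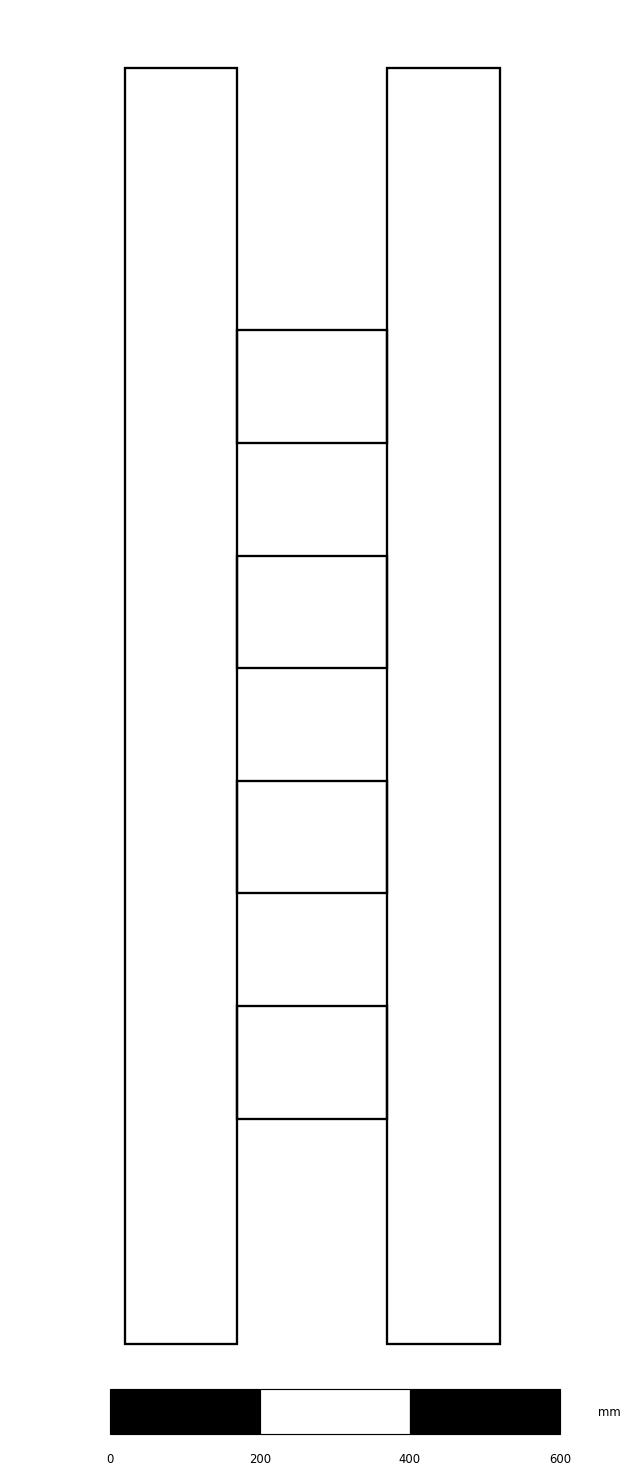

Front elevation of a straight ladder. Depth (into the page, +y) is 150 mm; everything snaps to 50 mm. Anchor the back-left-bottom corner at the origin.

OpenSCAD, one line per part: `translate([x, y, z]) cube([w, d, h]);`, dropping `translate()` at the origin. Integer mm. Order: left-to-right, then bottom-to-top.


cube([150, 150, 1700]);
translate([150, 0, 300]) cube([200, 150, 150]);
translate([150, 0, 600]) cube([200, 150, 150]);
translate([150, 0, 900]) cube([200, 150, 150]);
translate([150, 0, 1200]) cube([200, 150, 150]);
translate([350, 0, 0]) cube([150, 150, 1700]);


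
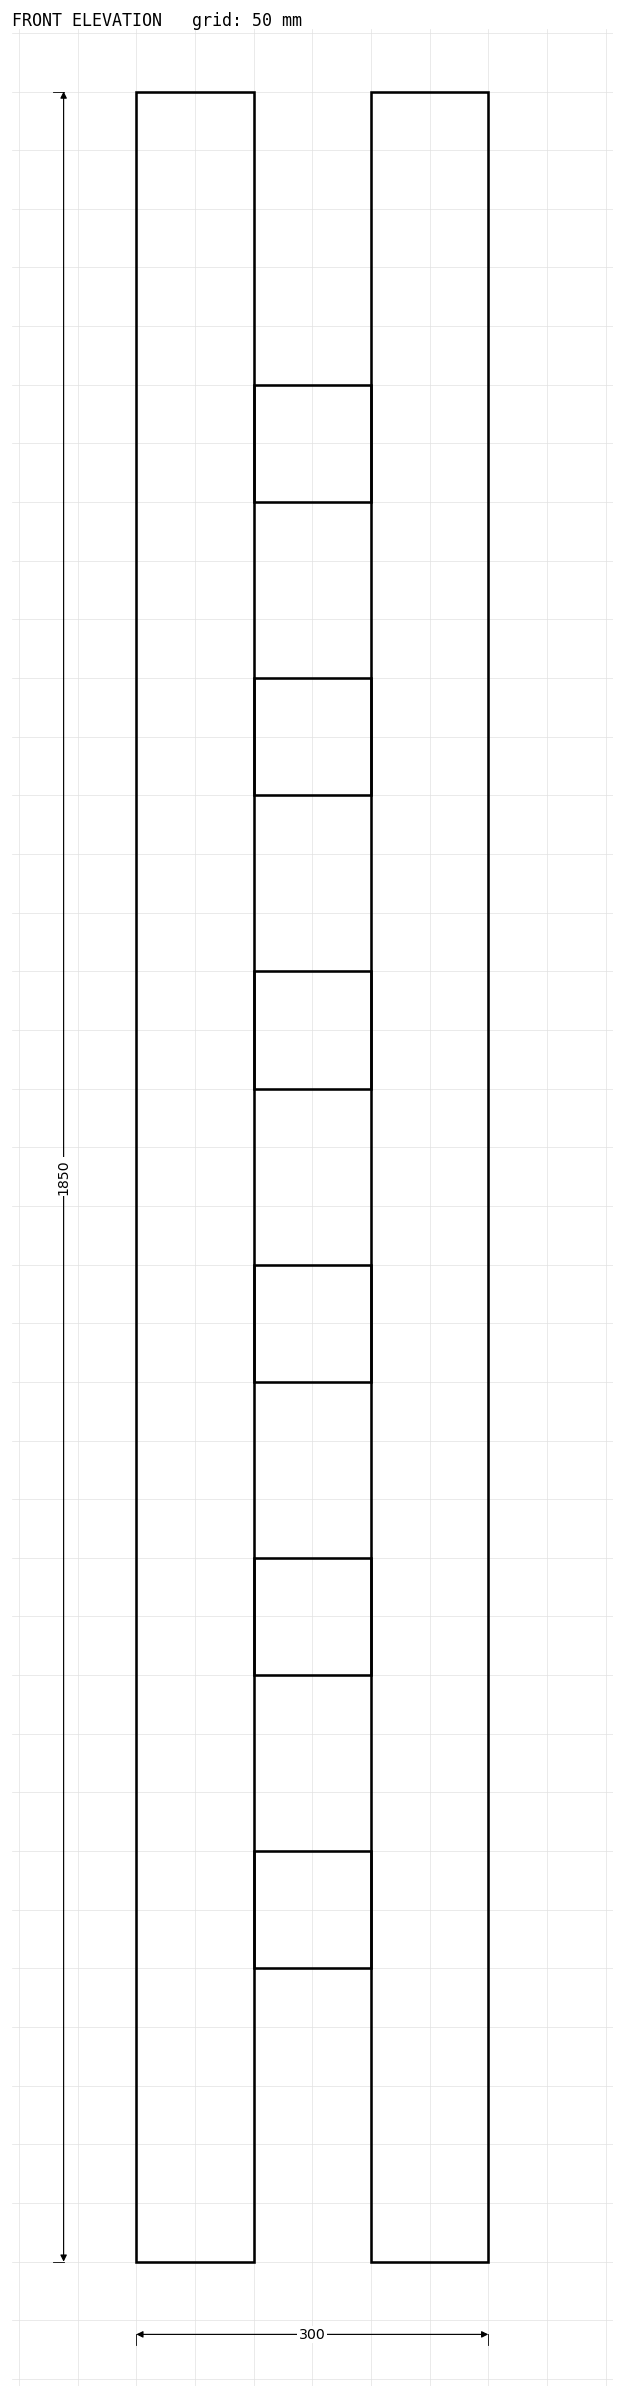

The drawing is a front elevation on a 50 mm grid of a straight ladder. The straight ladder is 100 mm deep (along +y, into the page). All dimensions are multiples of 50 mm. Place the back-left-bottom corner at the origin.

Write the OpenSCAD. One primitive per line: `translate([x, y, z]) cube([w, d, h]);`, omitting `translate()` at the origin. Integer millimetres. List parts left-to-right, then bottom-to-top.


cube([100, 100, 1850]);
translate([100, 0, 250]) cube([100, 100, 100]);
translate([100, 0, 500]) cube([100, 100, 100]);
translate([100, 0, 750]) cube([100, 100, 100]);
translate([100, 0, 1000]) cube([100, 100, 100]);
translate([100, 0, 1250]) cube([100, 100, 100]);
translate([100, 0, 1500]) cube([100, 100, 100]);
translate([200, 0, 0]) cube([100, 100, 1850]);
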